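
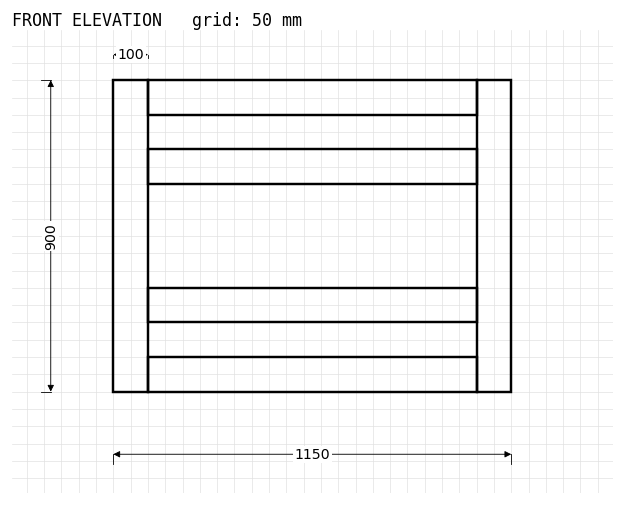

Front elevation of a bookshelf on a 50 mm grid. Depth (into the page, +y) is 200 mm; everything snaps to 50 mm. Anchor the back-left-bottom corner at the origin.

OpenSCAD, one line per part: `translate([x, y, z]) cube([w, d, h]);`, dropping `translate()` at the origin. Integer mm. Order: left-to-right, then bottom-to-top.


cube([100, 200, 900]);
translate([100, 0, 0]) cube([950, 200, 100]);
translate([100, 0, 200]) cube([950, 200, 100]);
translate([100, 0, 600]) cube([950, 200, 100]);
translate([100, 0, 800]) cube([950, 200, 100]);
translate([1050, 0, 0]) cube([100, 200, 900]);


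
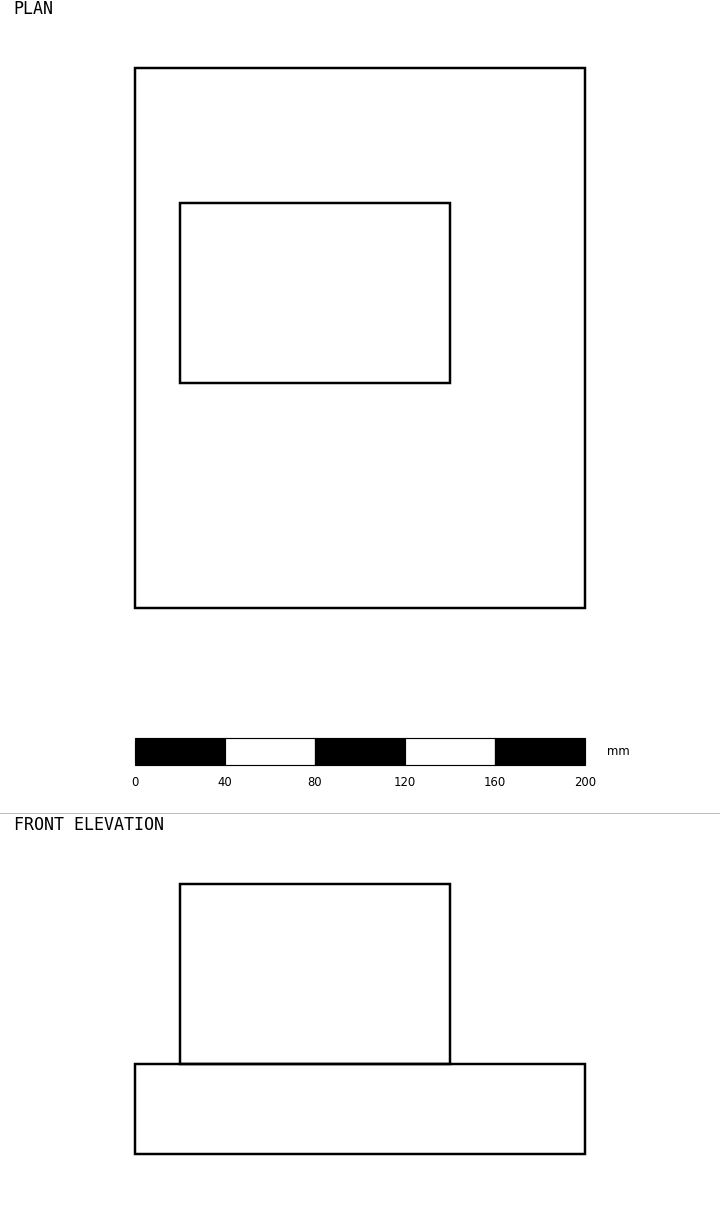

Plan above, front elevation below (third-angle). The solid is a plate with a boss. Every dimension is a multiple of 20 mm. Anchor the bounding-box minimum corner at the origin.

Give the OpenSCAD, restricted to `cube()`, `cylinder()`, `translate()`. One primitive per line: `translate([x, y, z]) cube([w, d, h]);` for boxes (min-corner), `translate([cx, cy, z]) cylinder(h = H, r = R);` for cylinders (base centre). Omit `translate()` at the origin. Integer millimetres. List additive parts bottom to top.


cube([200, 240, 40]);
translate([20, 100, 40]) cube([120, 80, 80]);


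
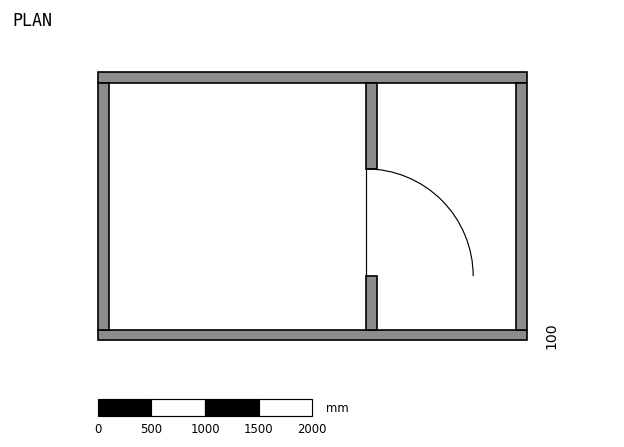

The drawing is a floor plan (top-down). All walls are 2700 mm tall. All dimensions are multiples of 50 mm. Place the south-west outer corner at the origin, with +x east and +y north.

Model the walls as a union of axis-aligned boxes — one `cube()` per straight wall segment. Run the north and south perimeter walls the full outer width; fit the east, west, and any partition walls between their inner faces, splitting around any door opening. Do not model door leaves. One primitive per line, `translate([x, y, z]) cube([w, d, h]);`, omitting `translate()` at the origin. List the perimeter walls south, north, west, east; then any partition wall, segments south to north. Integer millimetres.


cube([4000, 100, 2700]);
translate([0, 2400, 0]) cube([4000, 100, 2700]);
translate([0, 100, 0]) cube([100, 2300, 2700]);
translate([3900, 100, 0]) cube([100, 2300, 2700]);
translate([2500, 100, 0]) cube([100, 500, 2700]);
translate([2500, 1600, 0]) cube([100, 800, 2700]);


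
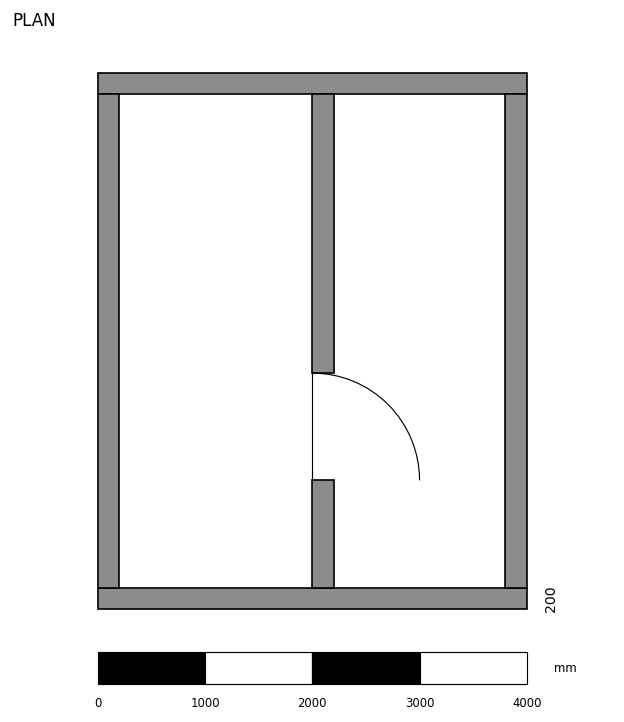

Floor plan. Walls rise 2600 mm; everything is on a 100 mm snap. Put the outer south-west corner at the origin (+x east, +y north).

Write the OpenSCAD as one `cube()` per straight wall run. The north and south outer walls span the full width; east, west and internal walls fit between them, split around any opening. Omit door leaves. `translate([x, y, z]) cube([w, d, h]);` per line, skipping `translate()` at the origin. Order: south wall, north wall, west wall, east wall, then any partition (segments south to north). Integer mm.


cube([4000, 200, 2600]);
translate([0, 4800, 0]) cube([4000, 200, 2600]);
translate([0, 200, 0]) cube([200, 4600, 2600]);
translate([3800, 200, 0]) cube([200, 4600, 2600]);
translate([2000, 200, 0]) cube([200, 1000, 2600]);
translate([2000, 2200, 0]) cube([200, 2600, 2600]);


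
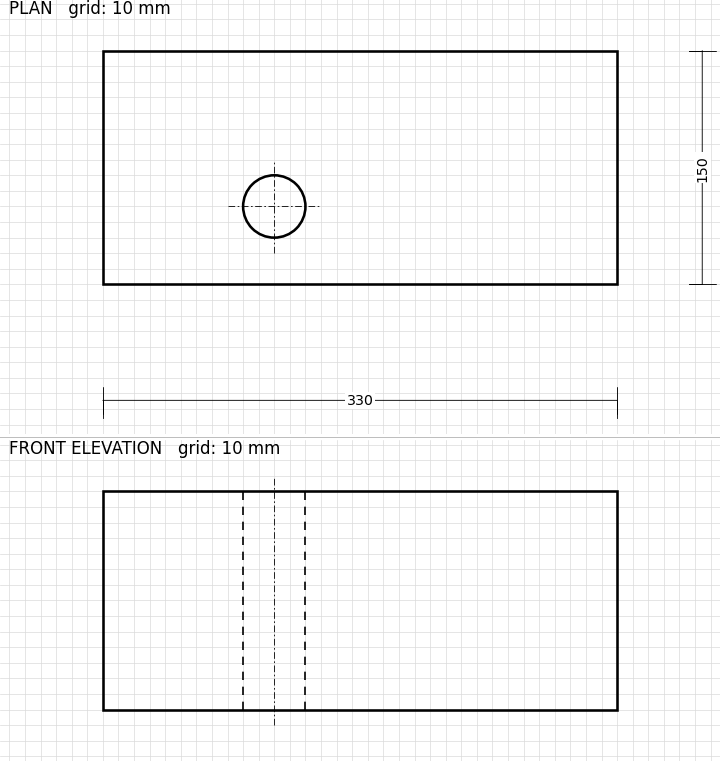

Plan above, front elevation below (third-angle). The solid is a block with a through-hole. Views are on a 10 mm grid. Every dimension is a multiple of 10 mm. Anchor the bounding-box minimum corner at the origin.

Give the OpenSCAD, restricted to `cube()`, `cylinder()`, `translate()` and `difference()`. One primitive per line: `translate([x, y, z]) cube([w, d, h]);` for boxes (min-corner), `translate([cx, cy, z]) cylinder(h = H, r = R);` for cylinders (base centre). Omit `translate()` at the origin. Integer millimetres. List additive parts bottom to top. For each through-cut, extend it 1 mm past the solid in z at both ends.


difference() {
  cube([330, 150, 140]);
  translate([110, 50, -1]) cylinder(h = 142, r = 20);
}


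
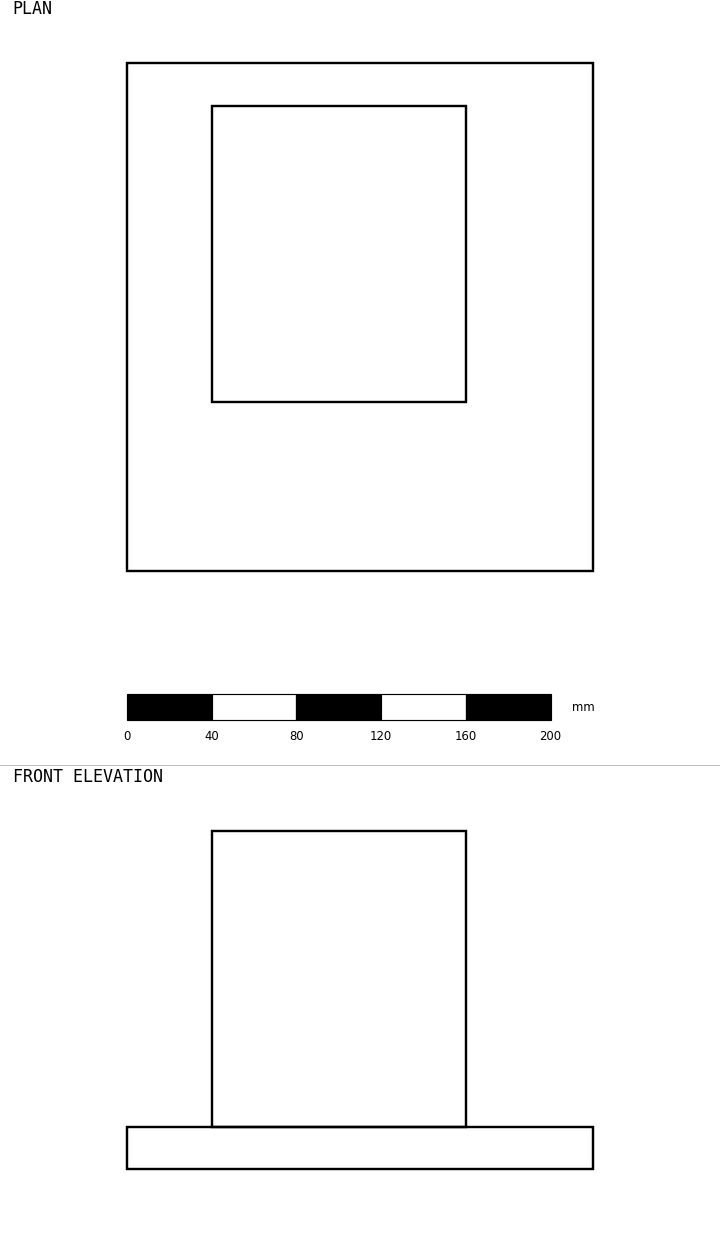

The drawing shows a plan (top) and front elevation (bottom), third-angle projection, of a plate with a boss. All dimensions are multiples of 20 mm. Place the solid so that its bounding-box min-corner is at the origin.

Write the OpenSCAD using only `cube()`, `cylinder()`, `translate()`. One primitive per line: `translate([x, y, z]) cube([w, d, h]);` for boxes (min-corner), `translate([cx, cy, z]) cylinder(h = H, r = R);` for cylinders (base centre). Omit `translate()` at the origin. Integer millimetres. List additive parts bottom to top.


cube([220, 240, 20]);
translate([40, 80, 20]) cube([120, 140, 140]);


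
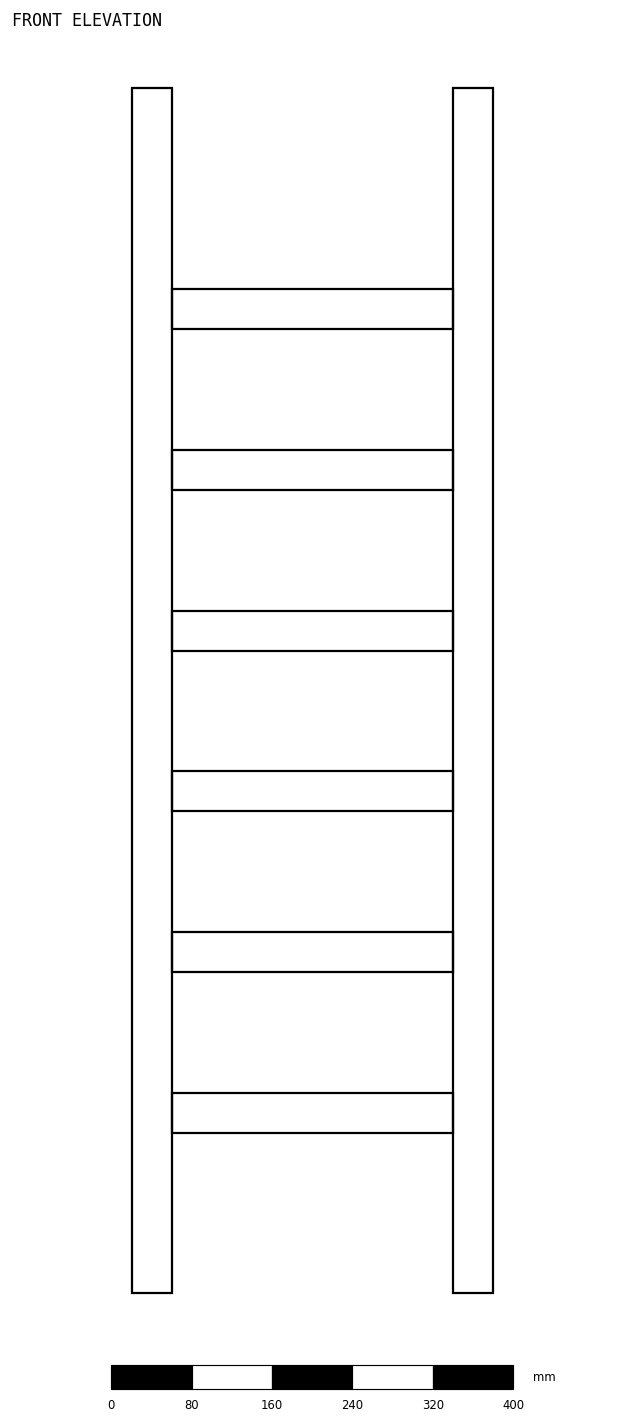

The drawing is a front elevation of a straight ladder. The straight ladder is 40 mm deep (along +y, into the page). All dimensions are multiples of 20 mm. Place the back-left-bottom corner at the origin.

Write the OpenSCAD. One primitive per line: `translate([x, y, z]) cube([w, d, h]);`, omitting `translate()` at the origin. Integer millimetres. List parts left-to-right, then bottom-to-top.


cube([40, 40, 1200]);
translate([40, 0, 160]) cube([280, 40, 40]);
translate([40, 0, 320]) cube([280, 40, 40]);
translate([40, 0, 480]) cube([280, 40, 40]);
translate([40, 0, 640]) cube([280, 40, 40]);
translate([40, 0, 800]) cube([280, 40, 40]);
translate([40, 0, 960]) cube([280, 40, 40]);
translate([320, 0, 0]) cube([40, 40, 1200]);


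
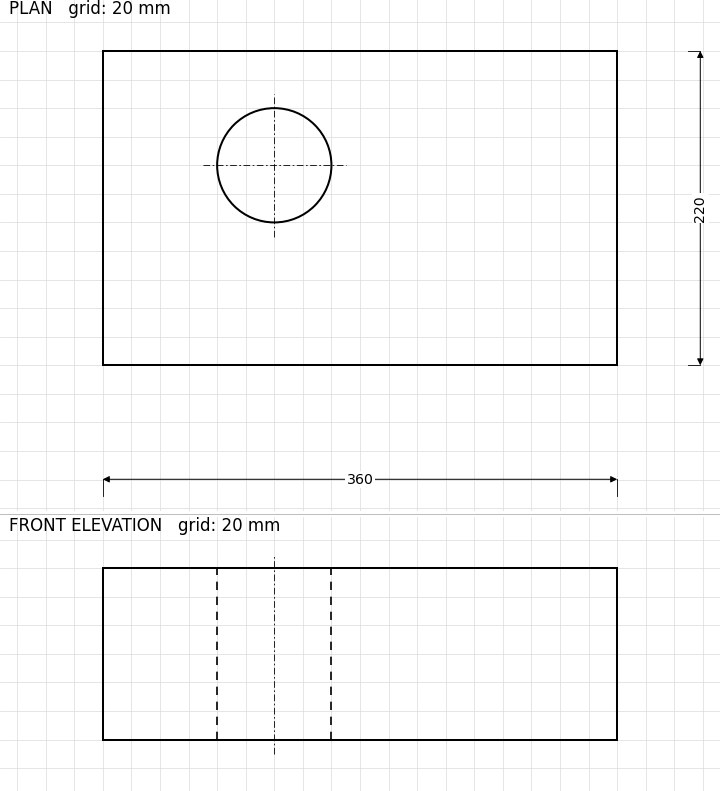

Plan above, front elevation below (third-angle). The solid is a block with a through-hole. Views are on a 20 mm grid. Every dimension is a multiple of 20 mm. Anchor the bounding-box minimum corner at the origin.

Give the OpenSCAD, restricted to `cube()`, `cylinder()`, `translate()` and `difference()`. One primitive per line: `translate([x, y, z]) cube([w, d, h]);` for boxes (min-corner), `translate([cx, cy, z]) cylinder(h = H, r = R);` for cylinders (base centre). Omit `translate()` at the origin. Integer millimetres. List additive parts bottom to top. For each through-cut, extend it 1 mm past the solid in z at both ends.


difference() {
  cube([360, 220, 120]);
  translate([120, 140, -1]) cylinder(h = 122, r = 40);
}


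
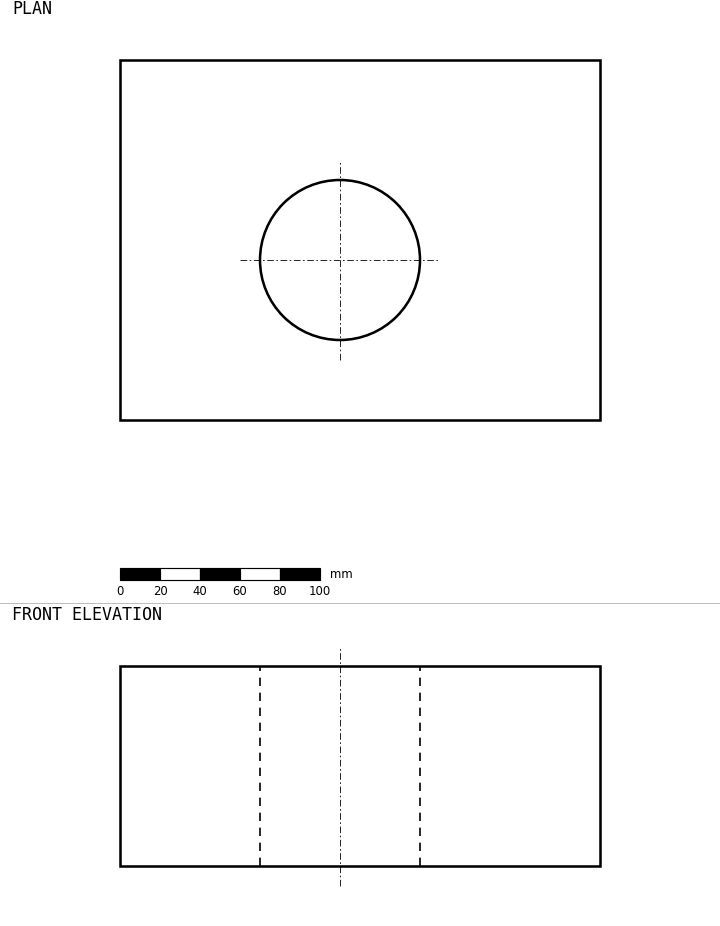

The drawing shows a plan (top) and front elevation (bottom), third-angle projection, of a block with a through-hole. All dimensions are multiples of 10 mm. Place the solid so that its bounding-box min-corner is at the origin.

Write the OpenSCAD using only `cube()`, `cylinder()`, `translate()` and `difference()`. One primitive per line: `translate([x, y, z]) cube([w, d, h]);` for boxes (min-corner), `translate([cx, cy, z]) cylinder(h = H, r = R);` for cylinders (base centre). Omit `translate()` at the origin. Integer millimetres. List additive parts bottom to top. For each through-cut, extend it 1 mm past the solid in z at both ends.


difference() {
  cube([240, 180, 100]);
  translate([110, 80, -1]) cylinder(h = 102, r = 40);
}


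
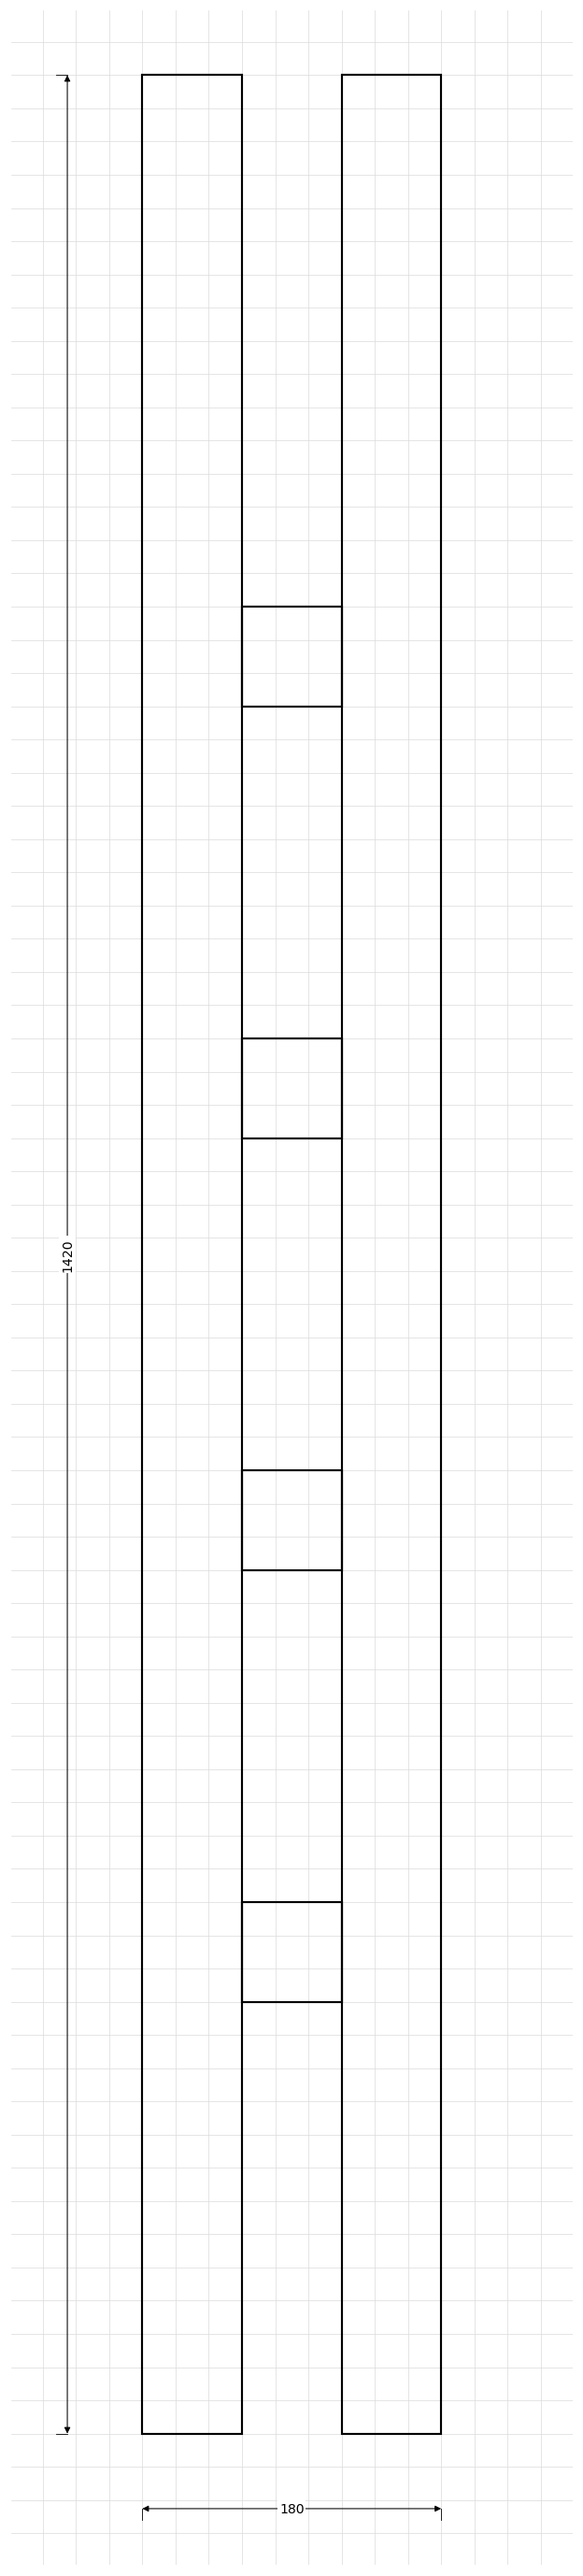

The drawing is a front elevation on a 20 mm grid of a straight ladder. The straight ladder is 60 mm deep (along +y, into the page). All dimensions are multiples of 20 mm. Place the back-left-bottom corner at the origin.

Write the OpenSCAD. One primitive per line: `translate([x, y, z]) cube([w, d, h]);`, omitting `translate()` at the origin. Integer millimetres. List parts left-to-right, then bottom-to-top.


cube([60, 60, 1420]);
translate([60, 0, 260]) cube([60, 60, 60]);
translate([60, 0, 520]) cube([60, 60, 60]);
translate([60, 0, 780]) cube([60, 60, 60]);
translate([60, 0, 1040]) cube([60, 60, 60]);
translate([120, 0, 0]) cube([60, 60, 1420]);


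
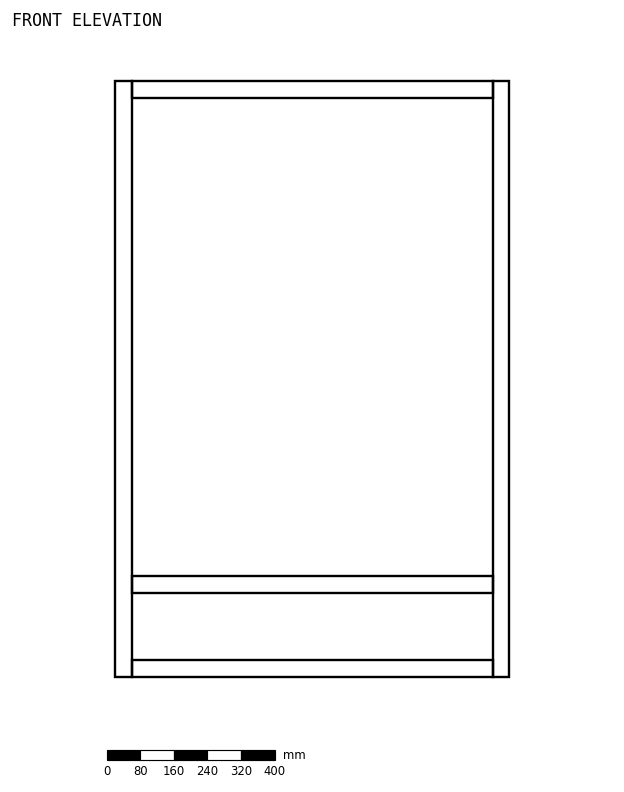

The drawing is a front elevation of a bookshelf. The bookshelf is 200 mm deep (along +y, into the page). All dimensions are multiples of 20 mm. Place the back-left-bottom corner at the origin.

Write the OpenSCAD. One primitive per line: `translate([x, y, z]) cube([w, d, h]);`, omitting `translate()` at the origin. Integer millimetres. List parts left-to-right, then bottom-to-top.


cube([40, 200, 1420]);
translate([40, 0, 0]) cube([860, 200, 40]);
translate([40, 0, 200]) cube([860, 200, 40]);
translate([40, 0, 1380]) cube([860, 200, 40]);
translate([900, 0, 0]) cube([40, 200, 1420]);


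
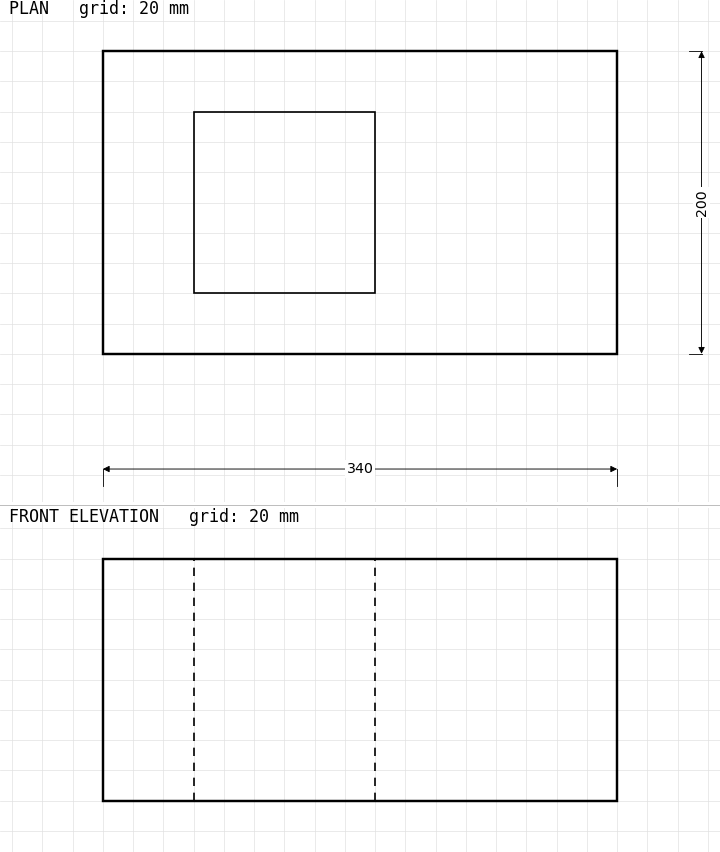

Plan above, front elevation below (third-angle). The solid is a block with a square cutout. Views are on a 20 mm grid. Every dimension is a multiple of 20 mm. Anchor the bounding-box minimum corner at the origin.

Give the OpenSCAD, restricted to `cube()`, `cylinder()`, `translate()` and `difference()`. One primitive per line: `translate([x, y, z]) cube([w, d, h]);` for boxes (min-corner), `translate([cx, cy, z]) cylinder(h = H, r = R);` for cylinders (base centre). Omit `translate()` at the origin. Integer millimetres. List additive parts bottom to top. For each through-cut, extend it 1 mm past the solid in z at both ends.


difference() {
  cube([340, 200, 160]);
  translate([60, 40, -1]) cube([120, 120, 162]);
}


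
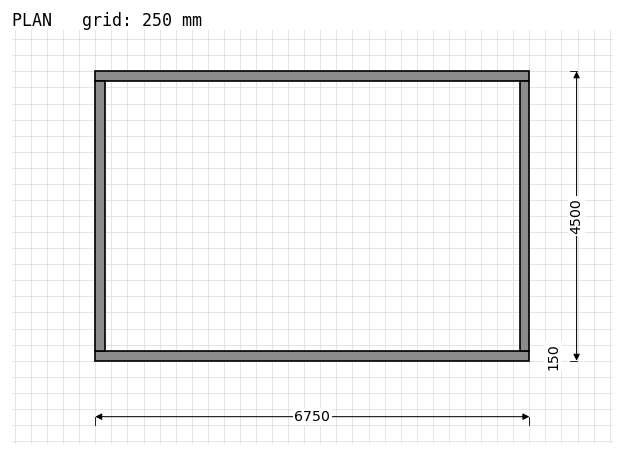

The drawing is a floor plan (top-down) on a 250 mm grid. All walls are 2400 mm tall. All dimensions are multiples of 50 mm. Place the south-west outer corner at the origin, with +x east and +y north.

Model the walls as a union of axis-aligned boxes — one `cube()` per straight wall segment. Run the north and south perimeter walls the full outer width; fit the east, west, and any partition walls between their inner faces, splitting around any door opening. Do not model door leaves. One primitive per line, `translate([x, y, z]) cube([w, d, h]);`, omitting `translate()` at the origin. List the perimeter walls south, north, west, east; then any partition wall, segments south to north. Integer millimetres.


cube([6750, 150, 2400]);
translate([0, 4350, 0]) cube([6750, 150, 2400]);
translate([0, 150, 0]) cube([150, 4200, 2400]);
translate([6600, 150, 0]) cube([150, 4200, 2400]);


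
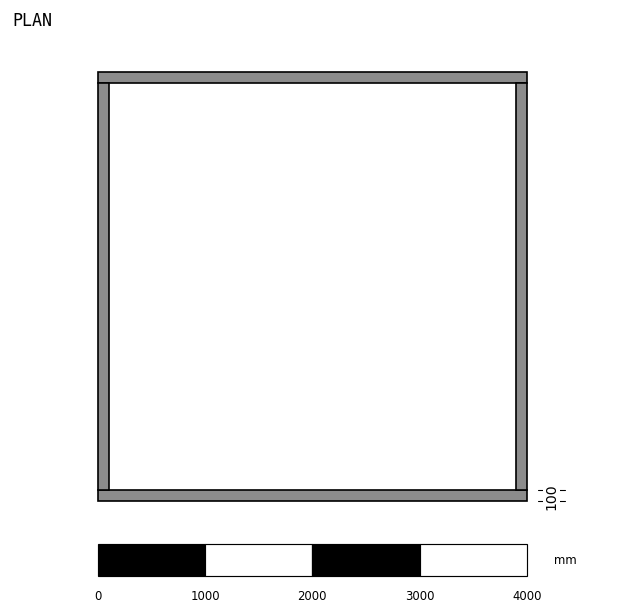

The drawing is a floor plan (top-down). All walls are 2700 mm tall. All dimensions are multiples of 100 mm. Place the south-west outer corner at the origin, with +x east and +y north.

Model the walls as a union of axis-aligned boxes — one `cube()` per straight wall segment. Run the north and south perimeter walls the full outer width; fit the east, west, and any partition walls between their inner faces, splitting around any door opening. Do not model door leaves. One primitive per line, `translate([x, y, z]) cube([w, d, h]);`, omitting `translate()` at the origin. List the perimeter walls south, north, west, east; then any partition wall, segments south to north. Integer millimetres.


cube([4000, 100, 2700]);
translate([0, 3900, 0]) cube([4000, 100, 2700]);
translate([0, 100, 0]) cube([100, 3800, 2700]);
translate([3900, 100, 0]) cube([100, 3800, 2700]);


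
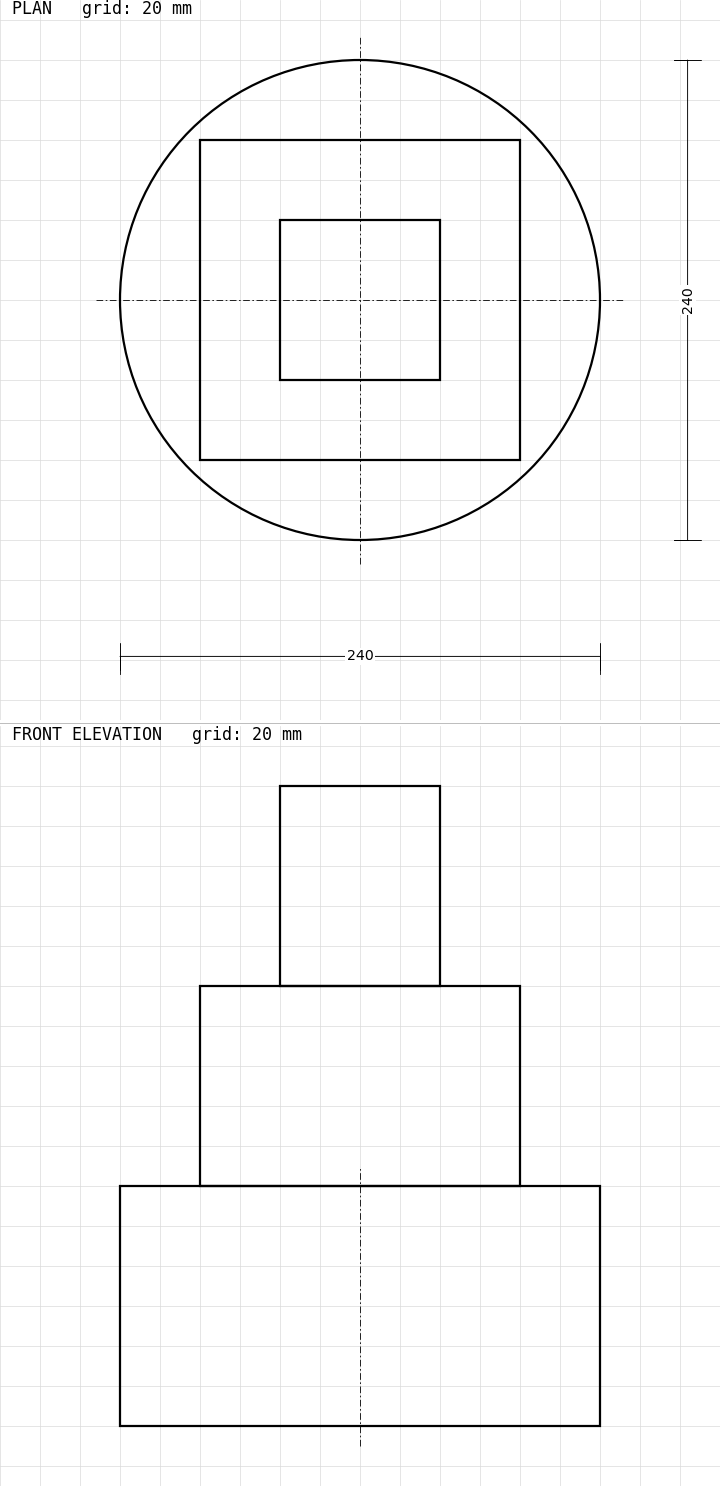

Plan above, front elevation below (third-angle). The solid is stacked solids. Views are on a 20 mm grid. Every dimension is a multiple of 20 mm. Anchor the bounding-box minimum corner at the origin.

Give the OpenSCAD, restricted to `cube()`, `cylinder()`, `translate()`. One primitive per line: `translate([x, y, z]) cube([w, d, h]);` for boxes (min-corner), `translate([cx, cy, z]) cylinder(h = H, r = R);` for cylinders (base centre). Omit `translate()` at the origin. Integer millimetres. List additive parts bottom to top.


translate([120, 120, 0]) cylinder(h = 120, r = 120);
translate([40, 40, 120]) cube([160, 160, 100]);
translate([80, 80, 220]) cube([80, 80, 100]);


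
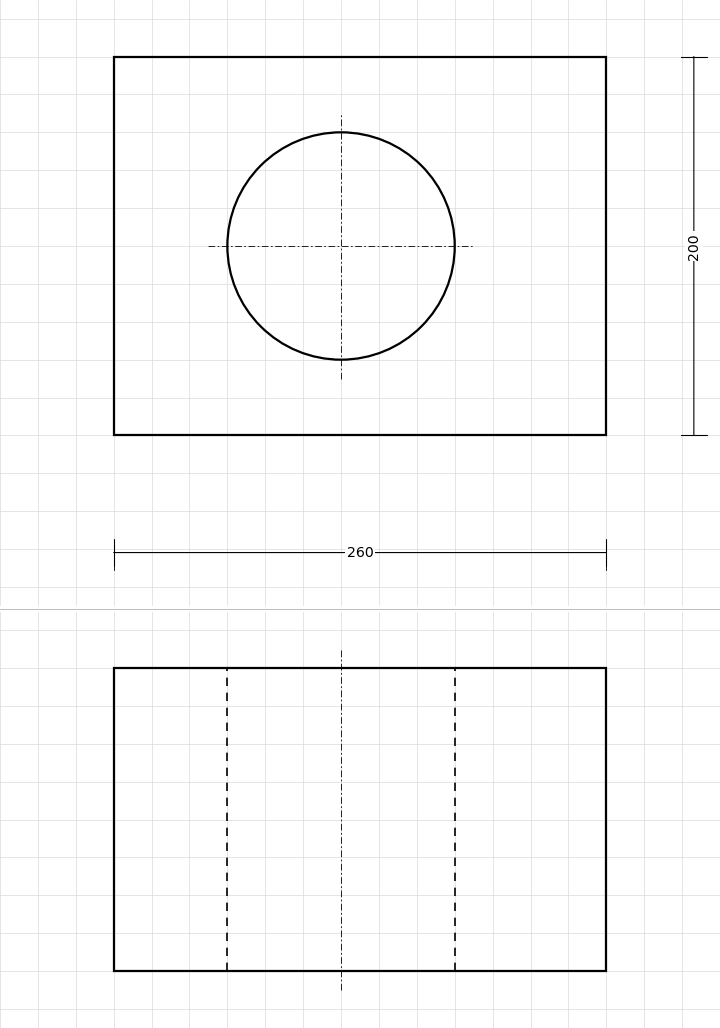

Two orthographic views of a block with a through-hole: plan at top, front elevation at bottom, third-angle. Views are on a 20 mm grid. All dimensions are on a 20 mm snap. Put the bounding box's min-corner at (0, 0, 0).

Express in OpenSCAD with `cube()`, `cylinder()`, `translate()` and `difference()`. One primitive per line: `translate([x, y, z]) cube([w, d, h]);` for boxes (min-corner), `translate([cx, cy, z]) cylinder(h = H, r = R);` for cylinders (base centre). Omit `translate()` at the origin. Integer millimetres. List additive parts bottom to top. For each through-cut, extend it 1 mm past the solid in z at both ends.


difference() {
  cube([260, 200, 160]);
  translate([120, 100, -1]) cylinder(h = 162, r = 60);
}


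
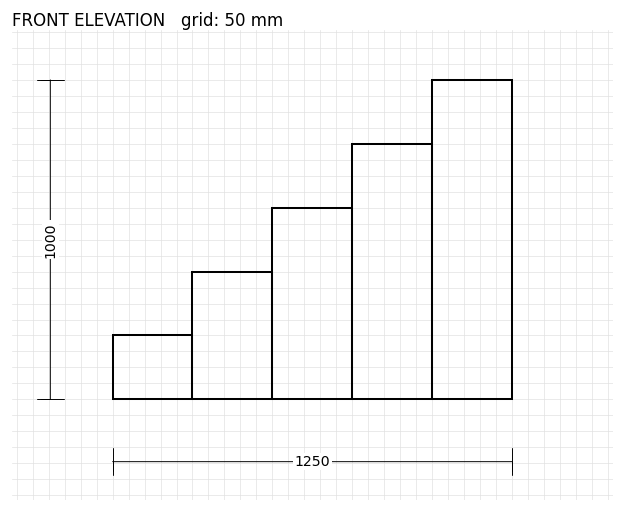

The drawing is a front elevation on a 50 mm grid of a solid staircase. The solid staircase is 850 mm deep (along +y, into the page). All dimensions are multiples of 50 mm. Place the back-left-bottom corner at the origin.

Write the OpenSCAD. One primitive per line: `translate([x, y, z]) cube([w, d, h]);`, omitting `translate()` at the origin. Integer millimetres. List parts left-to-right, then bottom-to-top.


cube([250, 850, 200]);
translate([250, 0, 0]) cube([250, 850, 400]);
translate([500, 0, 0]) cube([250, 850, 600]);
translate([750, 0, 0]) cube([250, 850, 800]);
translate([1000, 0, 0]) cube([250, 850, 1000]);


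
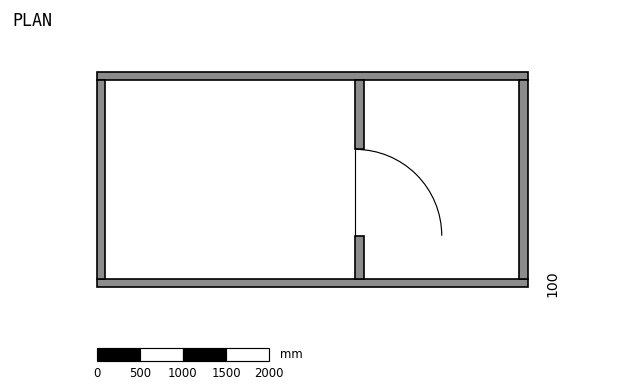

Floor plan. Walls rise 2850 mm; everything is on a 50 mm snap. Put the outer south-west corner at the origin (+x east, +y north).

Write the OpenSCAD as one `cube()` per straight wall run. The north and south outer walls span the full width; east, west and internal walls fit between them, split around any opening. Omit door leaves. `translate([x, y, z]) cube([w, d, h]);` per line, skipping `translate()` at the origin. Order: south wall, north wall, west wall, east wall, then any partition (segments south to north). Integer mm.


cube([5000, 100, 2850]);
translate([0, 2400, 0]) cube([5000, 100, 2850]);
translate([0, 100, 0]) cube([100, 2300, 2850]);
translate([4900, 100, 0]) cube([100, 2300, 2850]);
translate([3000, 100, 0]) cube([100, 500, 2850]);
translate([3000, 1600, 0]) cube([100, 800, 2850]);


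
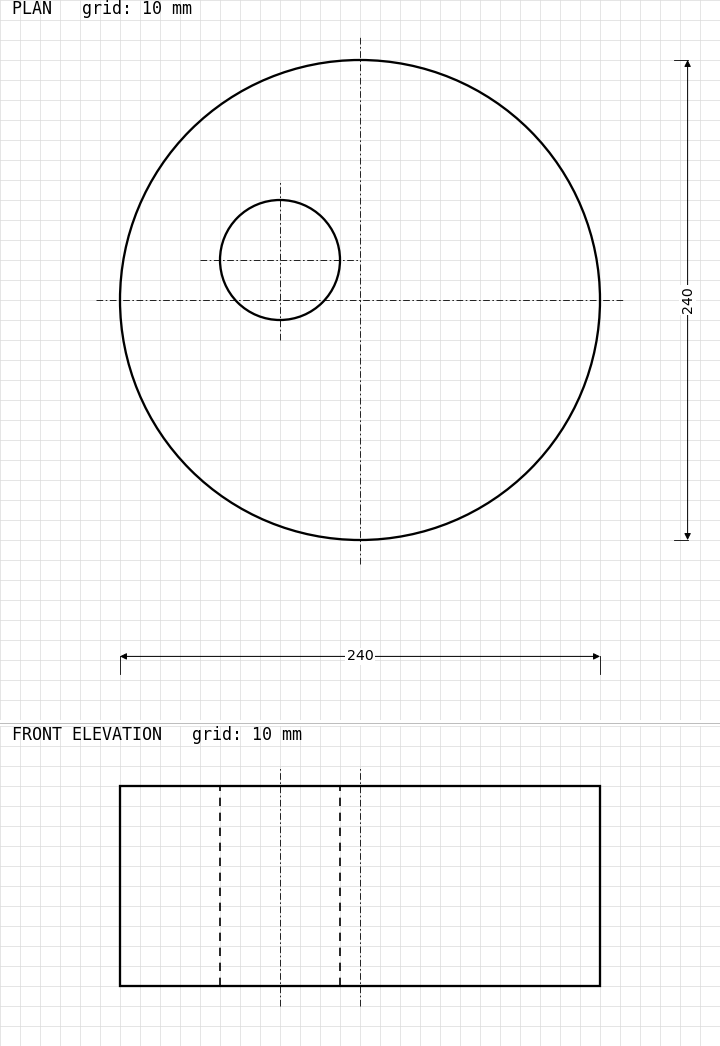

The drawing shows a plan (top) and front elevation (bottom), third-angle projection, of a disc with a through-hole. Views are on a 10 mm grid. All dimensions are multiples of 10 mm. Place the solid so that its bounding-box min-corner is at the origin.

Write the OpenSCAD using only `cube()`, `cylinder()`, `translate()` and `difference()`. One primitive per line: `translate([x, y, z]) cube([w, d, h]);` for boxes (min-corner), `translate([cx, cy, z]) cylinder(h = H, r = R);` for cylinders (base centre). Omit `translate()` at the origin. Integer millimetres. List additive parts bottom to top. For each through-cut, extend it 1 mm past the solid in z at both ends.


difference() {
  translate([120, 120, 0]) cylinder(h = 100, r = 120);
  translate([80, 140, -1]) cylinder(h = 102, r = 30);
}


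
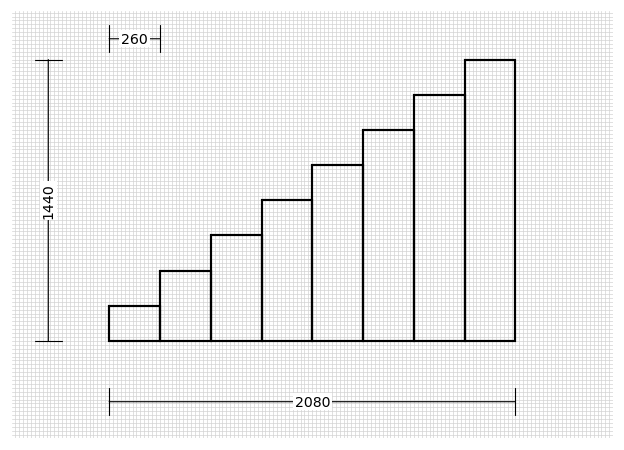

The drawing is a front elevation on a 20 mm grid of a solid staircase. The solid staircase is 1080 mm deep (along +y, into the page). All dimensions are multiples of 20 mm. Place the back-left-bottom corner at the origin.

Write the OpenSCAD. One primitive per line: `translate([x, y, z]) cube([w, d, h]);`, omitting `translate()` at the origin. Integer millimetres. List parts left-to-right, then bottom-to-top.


cube([260, 1080, 180]);
translate([260, 0, 0]) cube([260, 1080, 360]);
translate([520, 0, 0]) cube([260, 1080, 540]);
translate([780, 0, 0]) cube([260, 1080, 720]);
translate([1040, 0, 0]) cube([260, 1080, 900]);
translate([1300, 0, 0]) cube([260, 1080, 1080]);
translate([1560, 0, 0]) cube([260, 1080, 1260]);
translate([1820, 0, 0]) cube([260, 1080, 1440]);


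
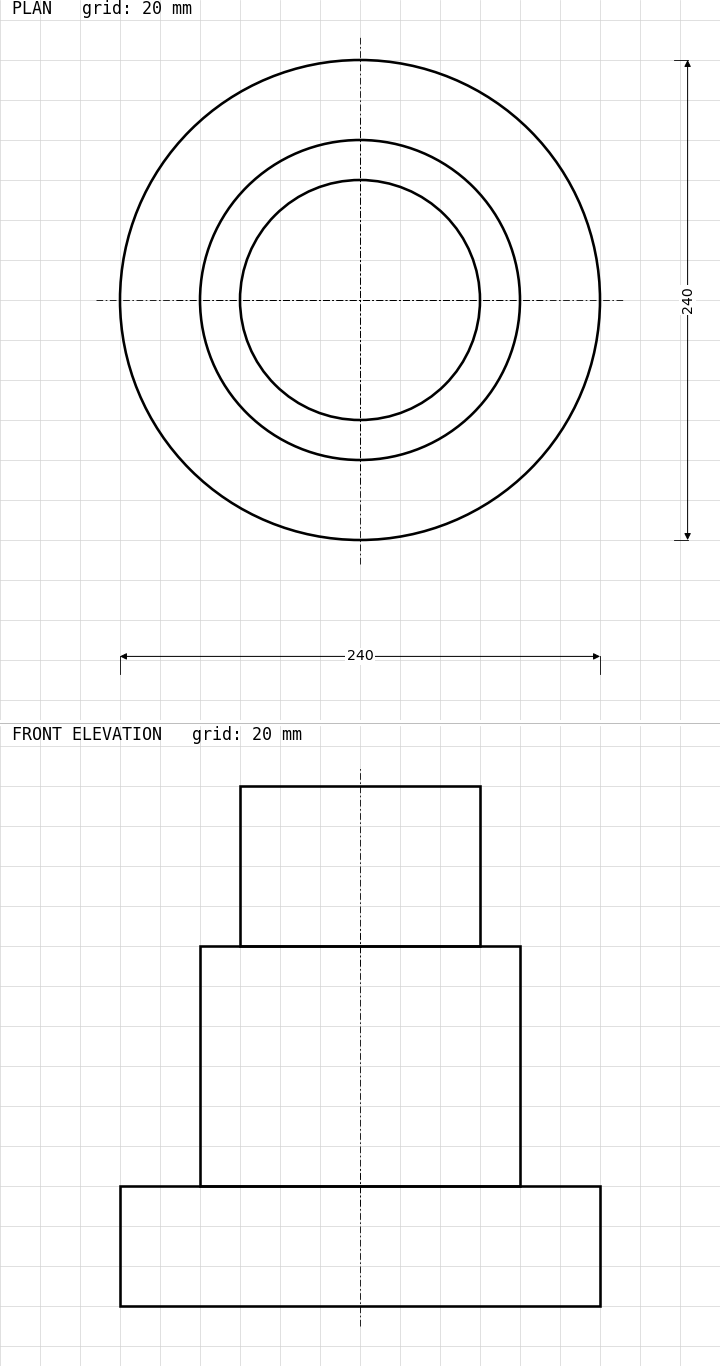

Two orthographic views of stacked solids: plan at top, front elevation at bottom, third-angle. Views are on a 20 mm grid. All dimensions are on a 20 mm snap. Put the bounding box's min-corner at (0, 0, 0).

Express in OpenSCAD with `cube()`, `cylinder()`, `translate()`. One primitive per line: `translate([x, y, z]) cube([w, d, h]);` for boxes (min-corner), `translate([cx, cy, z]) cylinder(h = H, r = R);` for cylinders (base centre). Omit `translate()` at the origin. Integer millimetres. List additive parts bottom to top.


translate([120, 120, 0]) cylinder(h = 60, r = 120);
translate([120, 120, 60]) cylinder(h = 120, r = 80);
translate([120, 120, 180]) cylinder(h = 80, r = 60);


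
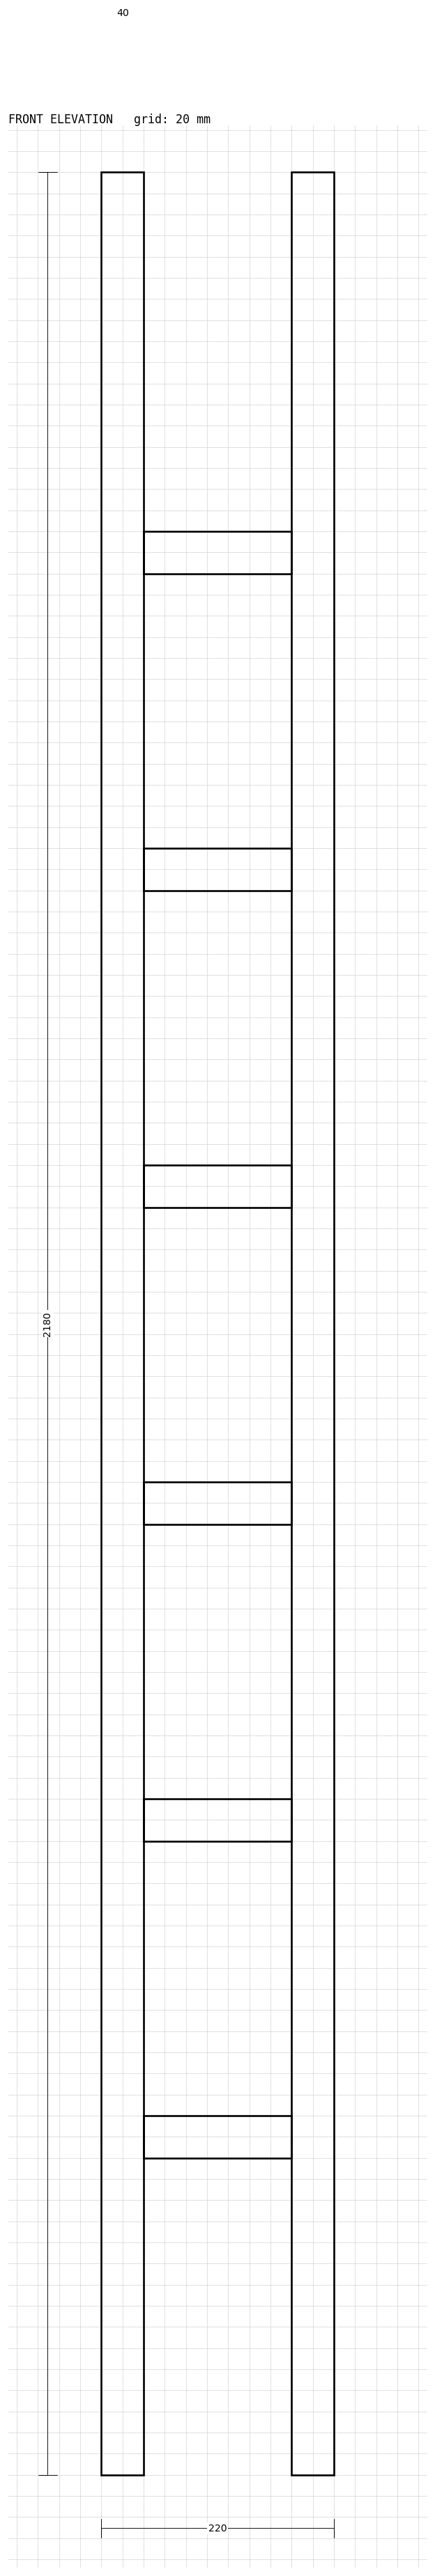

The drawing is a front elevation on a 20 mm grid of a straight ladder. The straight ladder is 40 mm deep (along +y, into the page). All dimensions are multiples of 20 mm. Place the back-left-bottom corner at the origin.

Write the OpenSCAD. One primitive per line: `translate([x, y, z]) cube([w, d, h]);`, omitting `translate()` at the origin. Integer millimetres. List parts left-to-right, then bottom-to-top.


cube([40, 40, 2180]);
translate([40, 0, 300]) cube([140, 40, 40]);
translate([40, 0, 600]) cube([140, 40, 40]);
translate([40, 0, 900]) cube([140, 40, 40]);
translate([40, 0, 1200]) cube([140, 40, 40]);
translate([40, 0, 1500]) cube([140, 40, 40]);
translate([40, 0, 1800]) cube([140, 40, 40]);
translate([180, 0, 0]) cube([40, 40, 2180]);


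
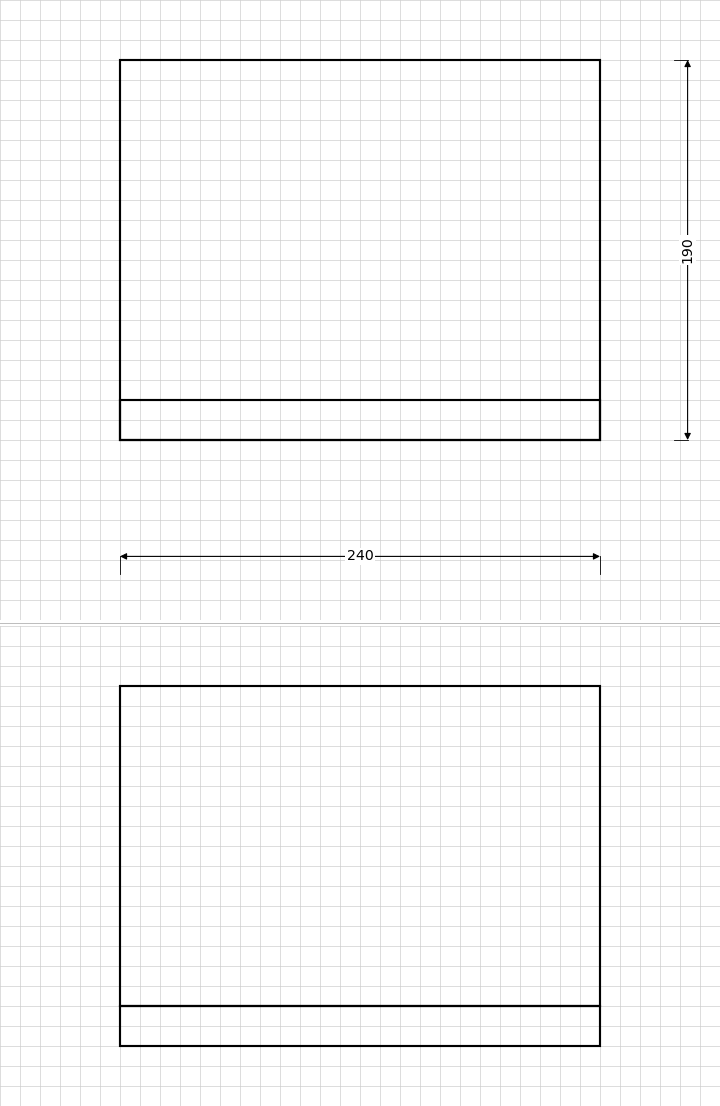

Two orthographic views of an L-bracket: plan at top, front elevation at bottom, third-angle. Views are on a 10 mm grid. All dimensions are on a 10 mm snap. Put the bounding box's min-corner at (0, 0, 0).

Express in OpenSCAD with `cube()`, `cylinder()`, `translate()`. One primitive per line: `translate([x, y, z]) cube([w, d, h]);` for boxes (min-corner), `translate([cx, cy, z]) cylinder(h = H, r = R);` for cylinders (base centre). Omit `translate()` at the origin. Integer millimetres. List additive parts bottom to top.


cube([240, 190, 20]);
translate([0, 0, 20]) cube([240, 20, 160]);


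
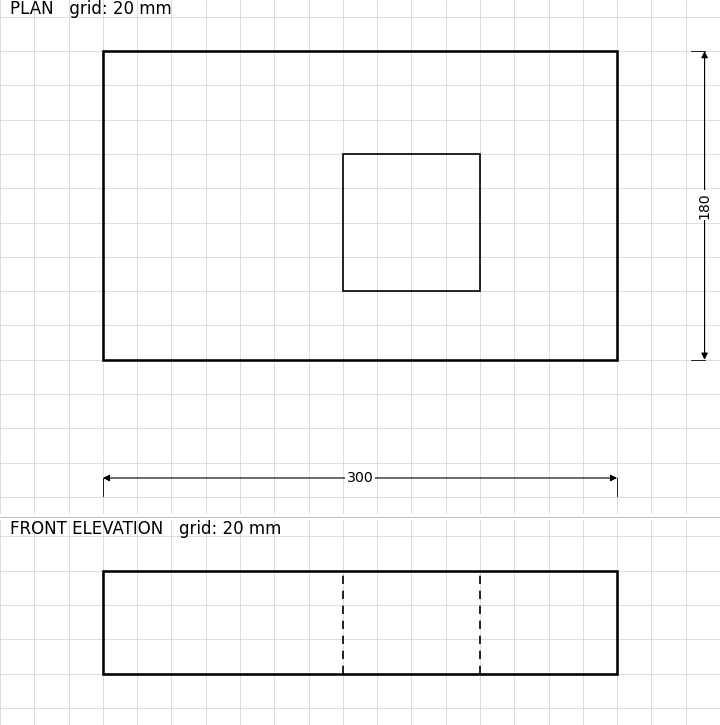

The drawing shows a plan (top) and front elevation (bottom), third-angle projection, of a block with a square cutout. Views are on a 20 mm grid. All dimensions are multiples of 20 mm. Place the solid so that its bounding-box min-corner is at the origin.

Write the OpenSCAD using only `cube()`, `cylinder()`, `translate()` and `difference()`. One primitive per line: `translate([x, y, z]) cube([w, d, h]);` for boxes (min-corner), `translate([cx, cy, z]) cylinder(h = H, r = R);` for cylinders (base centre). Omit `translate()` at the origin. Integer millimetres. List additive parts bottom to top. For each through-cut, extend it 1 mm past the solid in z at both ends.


difference() {
  cube([300, 180, 60]);
  translate([140, 40, -1]) cube([80, 80, 62]);
}


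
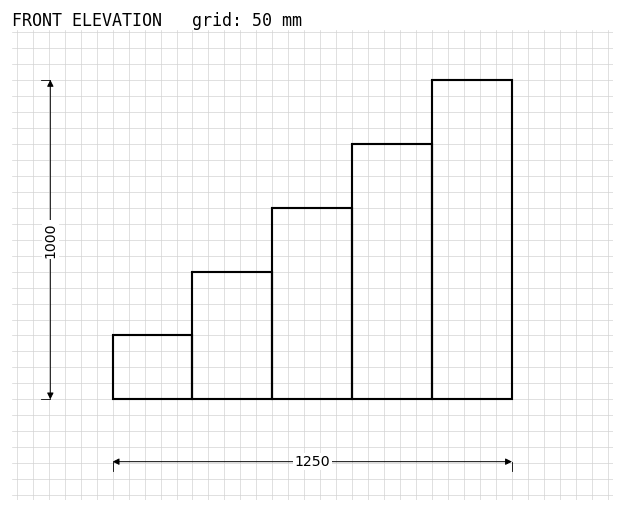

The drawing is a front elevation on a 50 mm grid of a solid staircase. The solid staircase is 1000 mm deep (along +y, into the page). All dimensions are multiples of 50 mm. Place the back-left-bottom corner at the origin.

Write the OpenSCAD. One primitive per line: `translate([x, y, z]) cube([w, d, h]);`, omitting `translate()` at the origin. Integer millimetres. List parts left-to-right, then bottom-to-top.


cube([250, 1000, 200]);
translate([250, 0, 0]) cube([250, 1000, 400]);
translate([500, 0, 0]) cube([250, 1000, 600]);
translate([750, 0, 0]) cube([250, 1000, 800]);
translate([1000, 0, 0]) cube([250, 1000, 1000]);


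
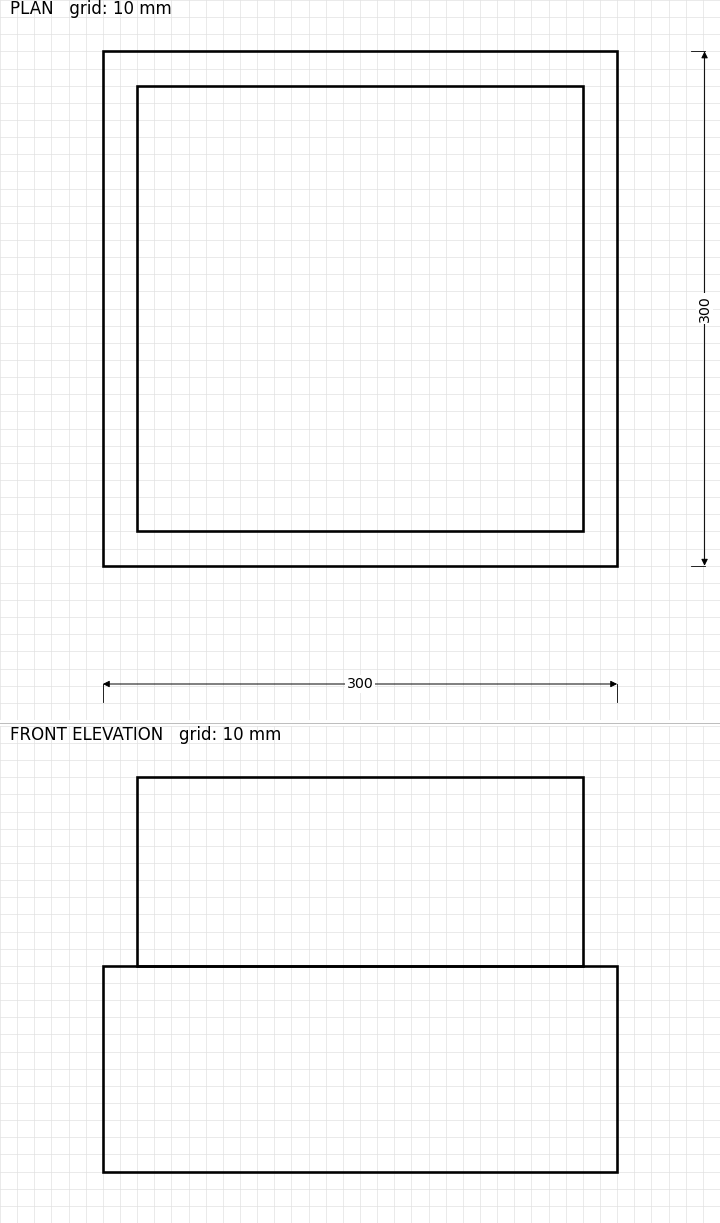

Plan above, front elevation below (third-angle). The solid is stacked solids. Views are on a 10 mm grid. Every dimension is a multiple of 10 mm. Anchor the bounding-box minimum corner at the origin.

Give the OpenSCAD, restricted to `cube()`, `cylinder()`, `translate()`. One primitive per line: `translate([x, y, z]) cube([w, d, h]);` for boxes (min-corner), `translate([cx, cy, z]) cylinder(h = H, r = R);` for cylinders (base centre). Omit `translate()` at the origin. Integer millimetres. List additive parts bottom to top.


cube([300, 300, 120]);
translate([20, 20, 120]) cube([260, 260, 110]);


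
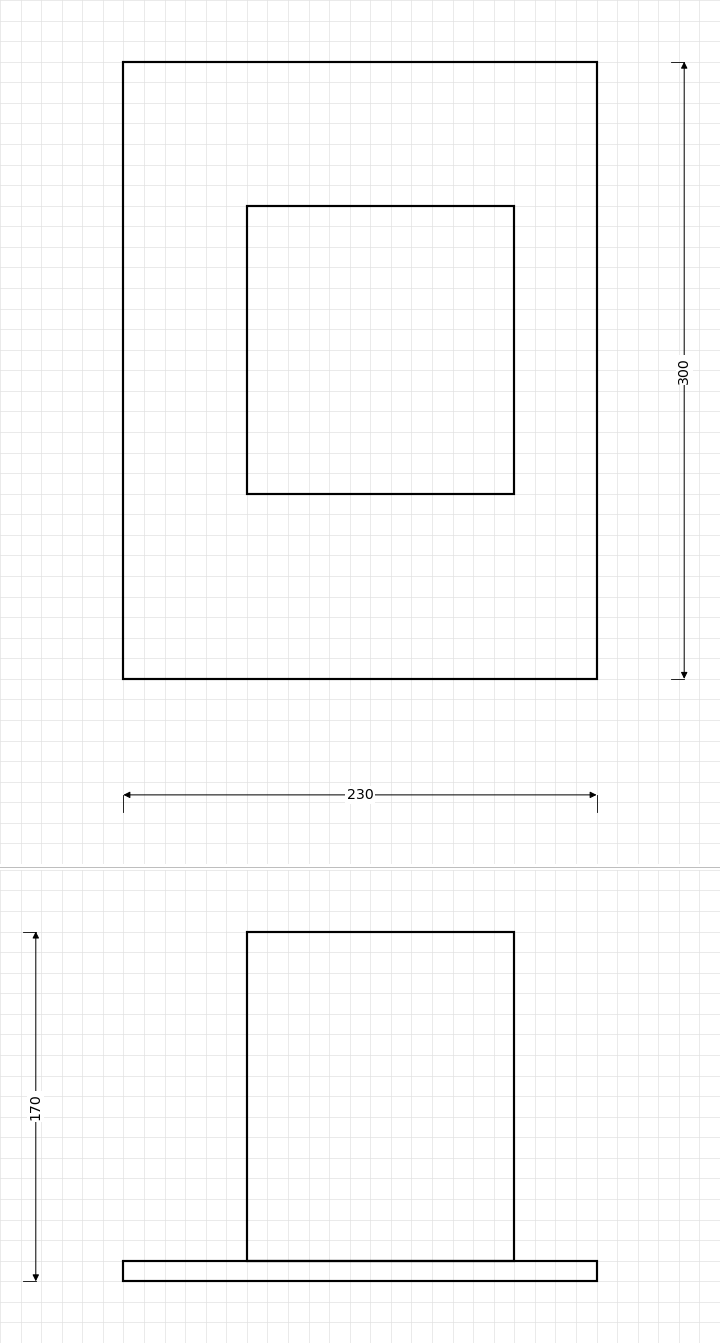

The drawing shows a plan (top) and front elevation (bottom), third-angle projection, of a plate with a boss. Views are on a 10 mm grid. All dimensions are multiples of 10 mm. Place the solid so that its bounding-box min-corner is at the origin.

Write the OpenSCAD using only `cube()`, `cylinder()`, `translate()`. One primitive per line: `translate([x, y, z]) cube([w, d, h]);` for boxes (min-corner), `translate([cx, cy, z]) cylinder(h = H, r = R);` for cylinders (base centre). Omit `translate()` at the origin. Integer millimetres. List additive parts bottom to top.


cube([230, 300, 10]);
translate([60, 90, 10]) cube([130, 140, 160]);


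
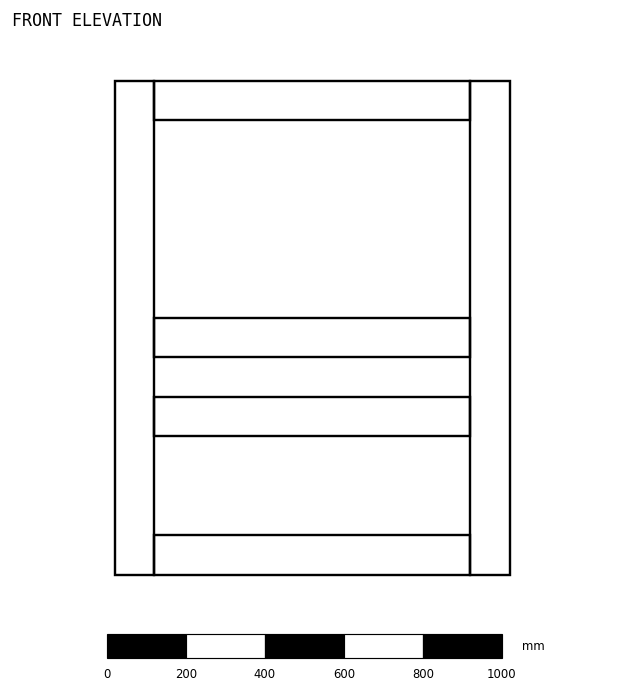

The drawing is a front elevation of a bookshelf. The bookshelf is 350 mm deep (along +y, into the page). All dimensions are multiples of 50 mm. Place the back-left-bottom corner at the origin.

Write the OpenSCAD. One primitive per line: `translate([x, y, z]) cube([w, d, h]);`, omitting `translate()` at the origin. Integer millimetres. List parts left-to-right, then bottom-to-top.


cube([100, 350, 1250]);
translate([100, 0, 0]) cube([800, 350, 100]);
translate([100, 0, 350]) cube([800, 350, 100]);
translate([100, 0, 550]) cube([800, 350, 100]);
translate([100, 0, 1150]) cube([800, 350, 100]);
translate([900, 0, 0]) cube([100, 350, 1250]);


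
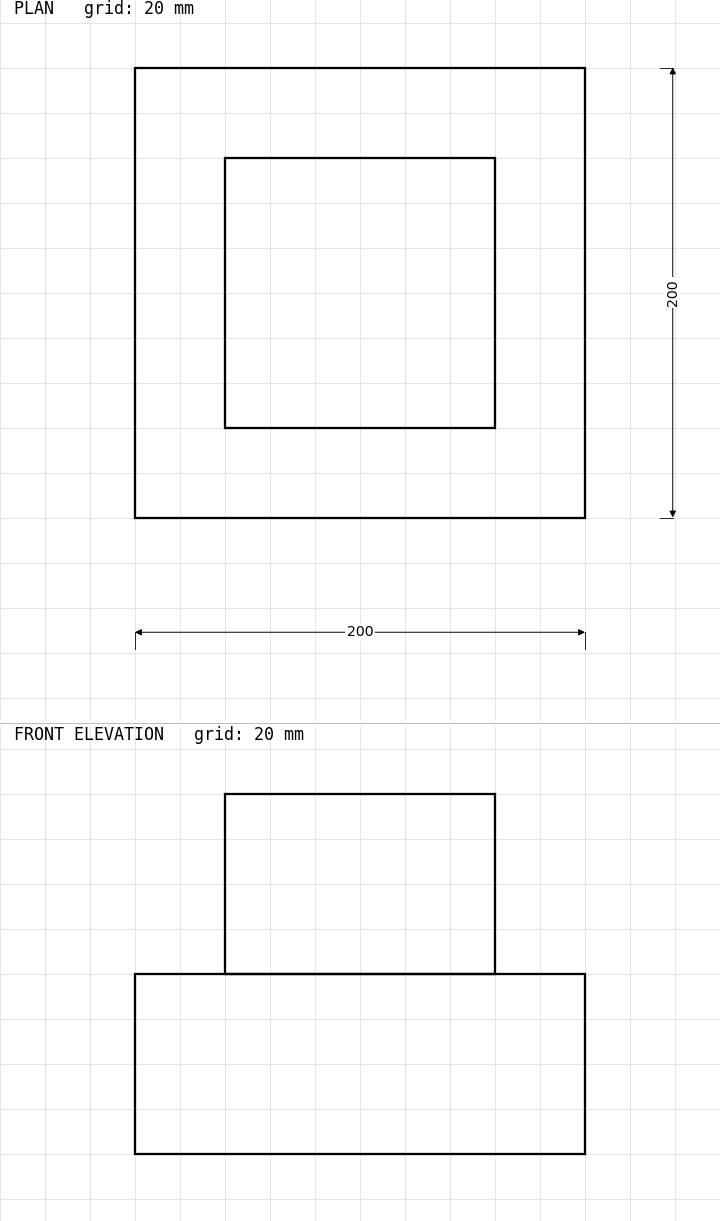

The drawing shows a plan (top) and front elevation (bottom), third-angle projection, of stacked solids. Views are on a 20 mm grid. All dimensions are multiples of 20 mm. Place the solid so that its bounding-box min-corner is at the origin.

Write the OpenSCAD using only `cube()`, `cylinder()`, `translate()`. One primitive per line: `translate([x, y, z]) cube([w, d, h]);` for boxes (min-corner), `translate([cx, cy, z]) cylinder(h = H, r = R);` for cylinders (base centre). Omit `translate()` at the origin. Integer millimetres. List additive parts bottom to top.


cube([200, 200, 80]);
translate([40, 40, 80]) cube([120, 120, 80]);


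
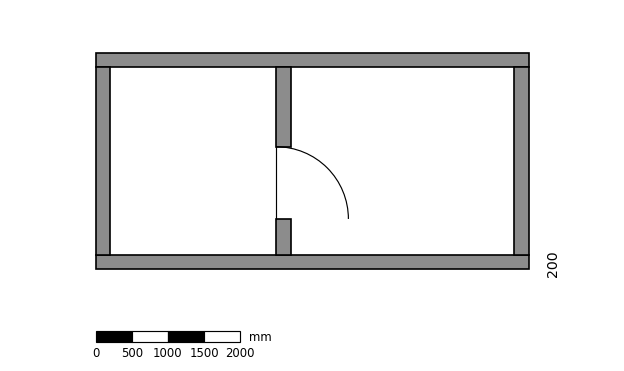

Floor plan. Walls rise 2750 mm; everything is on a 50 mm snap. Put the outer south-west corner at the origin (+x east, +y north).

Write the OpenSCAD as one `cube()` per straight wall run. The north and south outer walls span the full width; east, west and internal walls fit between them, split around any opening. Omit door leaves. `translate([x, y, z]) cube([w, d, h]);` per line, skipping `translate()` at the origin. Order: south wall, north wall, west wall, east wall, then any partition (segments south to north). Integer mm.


cube([6000, 200, 2750]);
translate([0, 2800, 0]) cube([6000, 200, 2750]);
translate([0, 200, 0]) cube([200, 2600, 2750]);
translate([5800, 200, 0]) cube([200, 2600, 2750]);
translate([2500, 200, 0]) cube([200, 500, 2750]);
translate([2500, 1700, 0]) cube([200, 1100, 2750]);


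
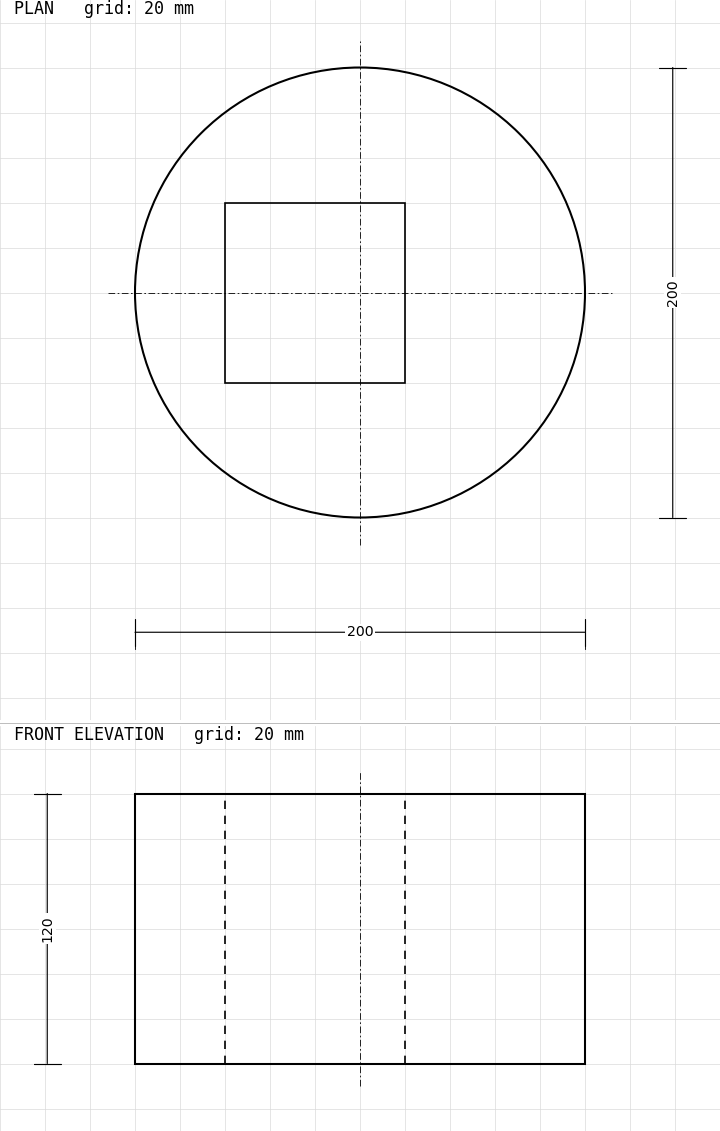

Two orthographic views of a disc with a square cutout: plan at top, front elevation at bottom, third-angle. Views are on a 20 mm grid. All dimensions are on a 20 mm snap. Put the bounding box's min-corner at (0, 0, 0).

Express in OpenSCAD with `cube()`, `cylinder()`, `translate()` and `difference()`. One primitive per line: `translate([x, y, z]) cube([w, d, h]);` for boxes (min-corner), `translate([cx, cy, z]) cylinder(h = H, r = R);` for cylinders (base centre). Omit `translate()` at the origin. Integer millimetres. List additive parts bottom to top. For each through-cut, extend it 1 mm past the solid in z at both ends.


difference() {
  translate([100, 100, 0]) cylinder(h = 120, r = 100);
  translate([40, 60, -1]) cube([80, 80, 122]);
}


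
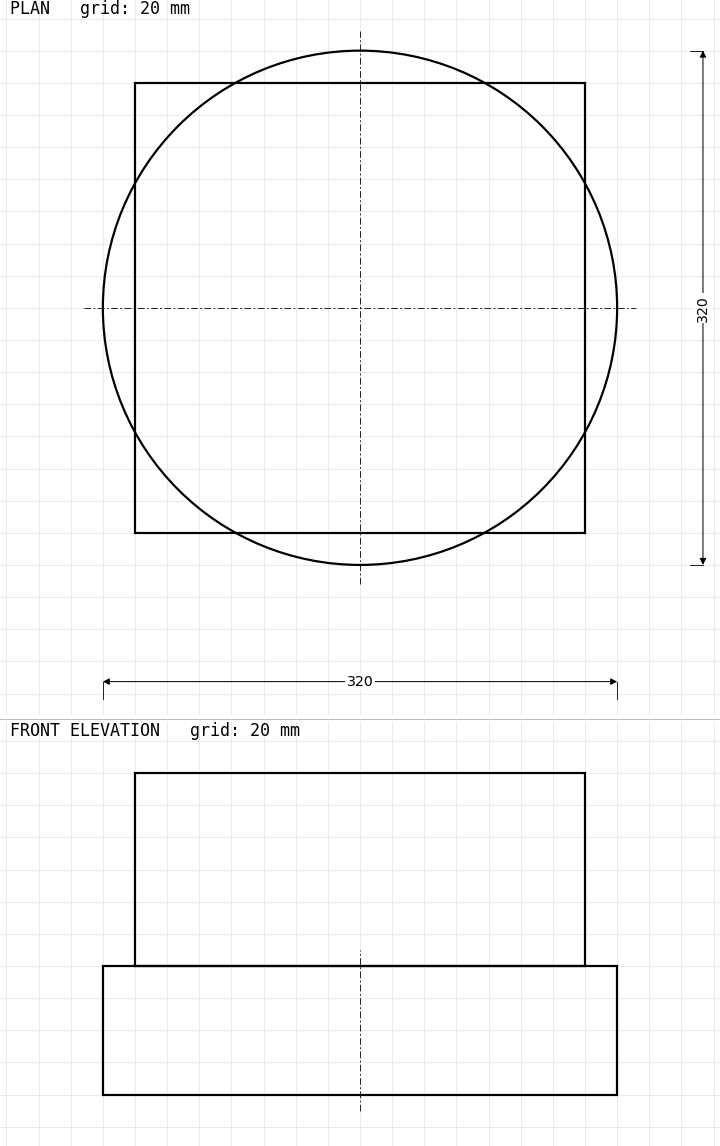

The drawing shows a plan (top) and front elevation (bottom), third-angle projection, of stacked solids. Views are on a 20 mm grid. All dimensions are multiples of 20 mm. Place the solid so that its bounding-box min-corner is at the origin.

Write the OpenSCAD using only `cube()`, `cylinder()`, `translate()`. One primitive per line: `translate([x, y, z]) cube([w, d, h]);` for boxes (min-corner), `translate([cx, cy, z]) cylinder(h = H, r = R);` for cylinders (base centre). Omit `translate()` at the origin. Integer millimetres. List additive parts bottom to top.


translate([160, 160, 0]) cylinder(h = 80, r = 160);
translate([20, 20, 80]) cube([280, 280, 120]);


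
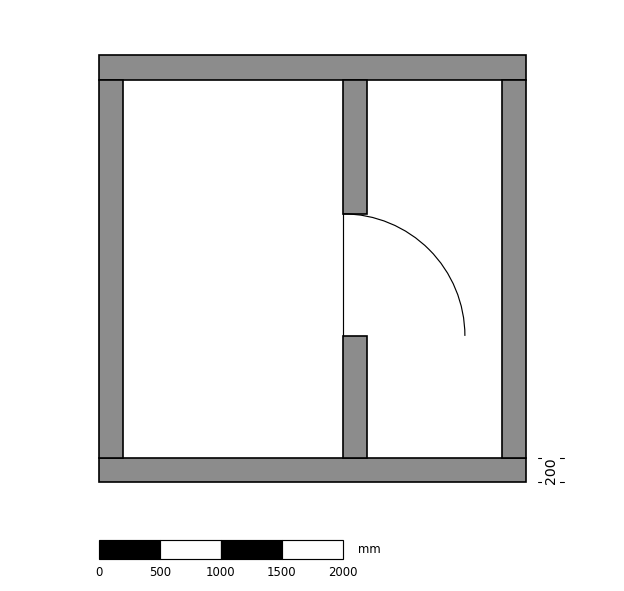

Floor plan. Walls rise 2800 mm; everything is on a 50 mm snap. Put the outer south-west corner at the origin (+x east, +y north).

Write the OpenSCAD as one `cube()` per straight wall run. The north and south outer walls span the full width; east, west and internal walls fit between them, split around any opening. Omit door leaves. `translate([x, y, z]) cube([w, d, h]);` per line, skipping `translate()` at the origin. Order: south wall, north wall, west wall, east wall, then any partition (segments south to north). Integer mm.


cube([3500, 200, 2800]);
translate([0, 3300, 0]) cube([3500, 200, 2800]);
translate([0, 200, 0]) cube([200, 3100, 2800]);
translate([3300, 200, 0]) cube([200, 3100, 2800]);
translate([2000, 200, 0]) cube([200, 1000, 2800]);
translate([2000, 2200, 0]) cube([200, 1100, 2800]);


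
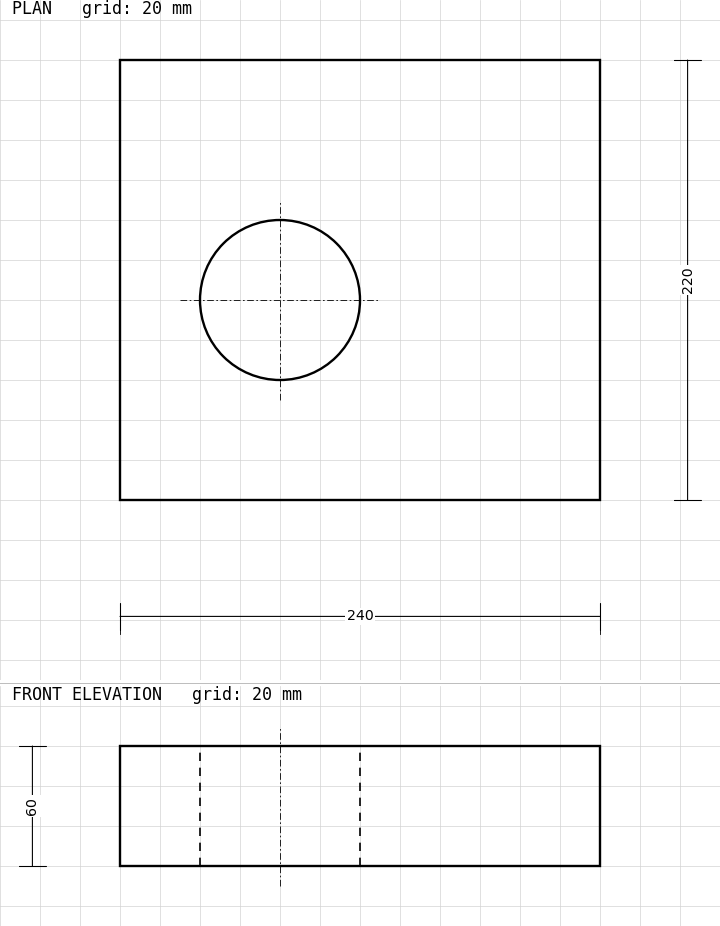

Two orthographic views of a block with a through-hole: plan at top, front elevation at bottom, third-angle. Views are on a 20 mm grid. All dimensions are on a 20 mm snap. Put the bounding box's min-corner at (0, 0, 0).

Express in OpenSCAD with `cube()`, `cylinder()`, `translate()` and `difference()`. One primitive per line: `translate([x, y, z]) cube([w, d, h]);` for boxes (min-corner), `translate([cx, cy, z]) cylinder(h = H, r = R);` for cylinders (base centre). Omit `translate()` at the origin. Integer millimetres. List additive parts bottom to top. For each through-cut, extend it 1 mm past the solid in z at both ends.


difference() {
  cube([240, 220, 60]);
  translate([80, 100, -1]) cylinder(h = 62, r = 40);
}


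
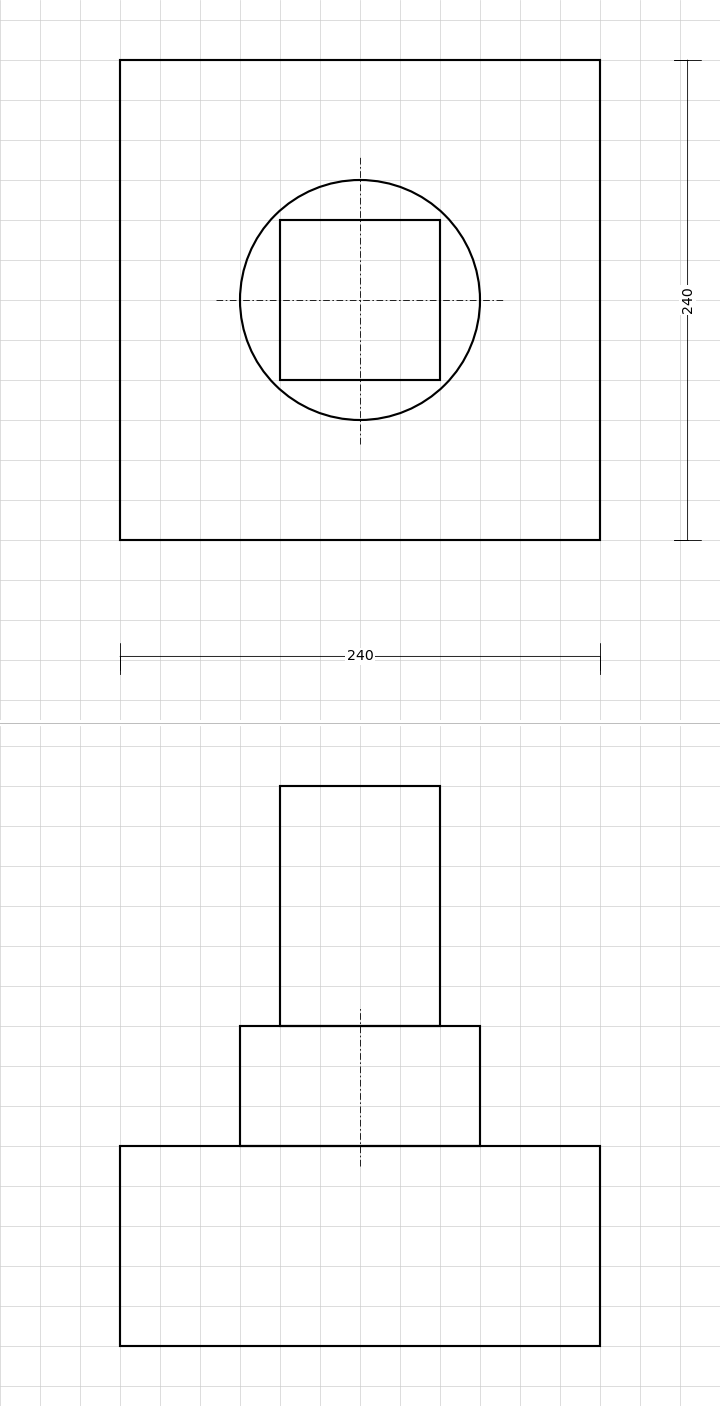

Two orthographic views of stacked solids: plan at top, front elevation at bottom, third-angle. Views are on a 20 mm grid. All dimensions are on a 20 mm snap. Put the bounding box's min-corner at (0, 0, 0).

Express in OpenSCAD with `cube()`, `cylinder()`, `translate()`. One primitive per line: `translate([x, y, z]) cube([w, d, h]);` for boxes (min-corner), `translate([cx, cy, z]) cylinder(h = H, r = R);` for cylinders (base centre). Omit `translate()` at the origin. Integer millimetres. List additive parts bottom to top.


cube([240, 240, 100]);
translate([120, 120, 100]) cylinder(h = 60, r = 60);
translate([80, 80, 160]) cube([80, 80, 120]);
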